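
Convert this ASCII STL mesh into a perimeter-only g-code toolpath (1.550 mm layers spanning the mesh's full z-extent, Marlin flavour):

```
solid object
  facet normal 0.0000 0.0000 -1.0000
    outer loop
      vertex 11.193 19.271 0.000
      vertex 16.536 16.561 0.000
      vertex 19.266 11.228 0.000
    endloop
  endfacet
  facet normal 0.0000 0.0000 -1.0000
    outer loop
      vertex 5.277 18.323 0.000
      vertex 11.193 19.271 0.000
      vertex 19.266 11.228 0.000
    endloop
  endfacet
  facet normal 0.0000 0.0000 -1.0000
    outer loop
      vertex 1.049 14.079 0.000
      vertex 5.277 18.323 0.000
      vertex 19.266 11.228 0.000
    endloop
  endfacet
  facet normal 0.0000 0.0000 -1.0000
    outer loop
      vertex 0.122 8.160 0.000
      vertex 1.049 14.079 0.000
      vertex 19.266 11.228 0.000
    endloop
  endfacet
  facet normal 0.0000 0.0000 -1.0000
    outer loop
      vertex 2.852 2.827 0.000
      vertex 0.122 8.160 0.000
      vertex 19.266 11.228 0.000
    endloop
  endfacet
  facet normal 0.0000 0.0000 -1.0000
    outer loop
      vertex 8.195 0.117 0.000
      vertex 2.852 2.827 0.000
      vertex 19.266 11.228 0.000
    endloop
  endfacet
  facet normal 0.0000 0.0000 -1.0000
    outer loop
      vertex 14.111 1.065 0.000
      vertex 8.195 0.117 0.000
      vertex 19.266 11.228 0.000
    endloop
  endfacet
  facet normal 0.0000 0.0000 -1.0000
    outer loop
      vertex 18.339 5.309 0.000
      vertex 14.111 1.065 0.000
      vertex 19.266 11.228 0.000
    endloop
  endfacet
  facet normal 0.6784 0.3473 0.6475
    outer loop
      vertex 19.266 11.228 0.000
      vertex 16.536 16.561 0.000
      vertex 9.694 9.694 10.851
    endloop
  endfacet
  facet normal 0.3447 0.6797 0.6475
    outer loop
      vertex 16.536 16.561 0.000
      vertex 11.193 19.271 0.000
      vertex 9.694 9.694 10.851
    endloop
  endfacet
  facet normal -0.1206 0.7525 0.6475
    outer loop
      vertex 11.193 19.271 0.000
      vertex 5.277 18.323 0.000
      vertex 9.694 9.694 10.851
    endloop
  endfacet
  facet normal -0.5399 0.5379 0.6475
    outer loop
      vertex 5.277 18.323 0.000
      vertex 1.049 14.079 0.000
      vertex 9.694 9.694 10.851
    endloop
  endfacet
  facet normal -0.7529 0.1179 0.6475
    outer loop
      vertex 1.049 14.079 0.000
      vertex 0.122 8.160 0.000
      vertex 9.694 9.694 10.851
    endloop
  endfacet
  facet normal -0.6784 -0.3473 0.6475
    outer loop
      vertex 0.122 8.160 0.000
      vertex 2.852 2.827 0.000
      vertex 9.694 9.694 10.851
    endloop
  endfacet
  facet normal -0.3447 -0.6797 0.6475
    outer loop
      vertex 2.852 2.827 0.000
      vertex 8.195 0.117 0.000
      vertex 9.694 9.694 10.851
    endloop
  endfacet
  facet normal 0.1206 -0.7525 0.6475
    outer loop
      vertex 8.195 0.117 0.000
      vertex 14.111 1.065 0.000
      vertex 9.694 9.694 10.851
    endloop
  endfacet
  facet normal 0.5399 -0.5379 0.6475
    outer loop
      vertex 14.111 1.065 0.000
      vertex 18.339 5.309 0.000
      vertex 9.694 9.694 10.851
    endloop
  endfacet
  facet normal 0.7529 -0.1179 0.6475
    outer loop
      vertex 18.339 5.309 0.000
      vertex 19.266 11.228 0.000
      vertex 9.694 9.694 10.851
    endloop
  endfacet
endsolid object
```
; perimeter-only toolpath
G21 ; units = mm
G90 ; absolute positioning
G28 ; home
; layer 1
G0 Z1.550
G0 X17.899 Y11.009
G1 X15.559 Y15.580
G1 X10.979 Y17.903
G1 X5.908 Y17.090
G1 X2.284 Y13.453
G1 X1.489 Y8.379
G1 X3.829 Y3.808
G1 X8.409 Y1.485
G1 X13.480 Y2.298
G1 X17.104 Y5.935
G1 X17.899 Y11.009
; layer 2
G0 Z3.100
G0 X16.531 Y10.790
G1 X14.581 Y14.599
G1 X10.765 Y16.535
G1 X6.539 Y15.858
G1 X3.519 Y12.826
G1 X2.857 Y8.598
G1 X4.807 Y4.789
G1 X8.623 Y2.853
G1 X12.849 Y3.530
G1 X15.869 Y6.562
G1 X16.531 Y10.790
; layer 3
G0 Z4.650
G0 X15.164 Y10.571
G1 X13.604 Y13.618
G1 X10.551 Y15.167
G1 X7.170 Y14.625
G1 X4.754 Y12.200
G1 X4.224 Y8.817
G1 X5.784 Y5.770
G1 X8.837 Y4.221
G1 X12.218 Y4.763
G1 X14.634 Y7.188
G1 X15.164 Y10.571
; layer 4
G0 Z6.201
G0 X13.796 Y10.351
G1 X12.626 Y12.637
G1 X10.336 Y13.798
G1 X7.801 Y13.392
G1 X5.989 Y11.573
G1 X5.592 Y9.037
G1 X6.762 Y6.751
G1 X9.052 Y5.590
G1 X11.587 Y5.996
G1 X13.399 Y7.815
G1 X13.796 Y10.351
; layer 5
G0 Z7.751
G0 X12.429 Y10.132
G1 X11.649 Y11.656
G1 X10.122 Y12.430
G1 X8.432 Y12.159
G1 X7.224 Y10.947
G1 X6.959 Y9.256
G1 X7.739 Y7.732
G1 X9.266 Y6.958
G1 X10.956 Y7.229
G1 X12.164 Y8.441
G1 X12.429 Y10.132
; layer 6
G0 Z9.301
G0 X11.061 Y9.913
G1 X10.671 Y10.675
G1 X9.908 Y11.062
G1 X9.063 Y10.927
G1 X8.459 Y10.320
G1 X8.327 Y9.475
G1 X8.717 Y8.713
G1 X9.480 Y8.326
G1 X10.325 Y8.461
G1 X10.929 Y9.068
G1 X11.061 Y9.913
M2 ; end

The solid is a regular 10-sided pyramid, base circumscribed radius ≈ 9.69 mm, apex at z ≈ 10.9 mm. Slicing at Δz = 1.550 mm — 7 equal slices spanning the solid's height, so layer i sits at z = i·h/7 — gives 6 non-empty perimeters. Each is a 10-segment closed polygon; G0 lifts to the layer z and rapids to the start vertex, then G1 traces the edges. The cross-section shrinks linearly with z (the slice at the apex is degenerate and omitted).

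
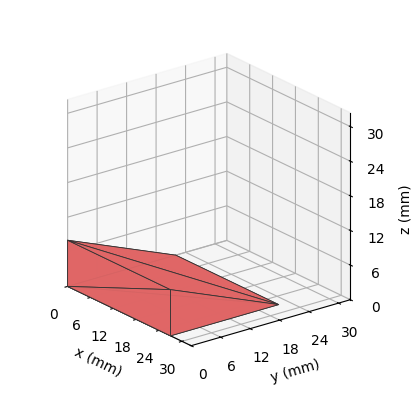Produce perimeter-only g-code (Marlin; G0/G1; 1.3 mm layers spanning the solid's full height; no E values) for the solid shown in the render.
Reading the render: the shape is a wedge (ramp): 27 × 22 mm base, rising to 8 mm along the y=0 edge and sloping linearly to z=0 at y=22 (dimensions read to the nearest mm from the axis ticks). For the g-code, the solid's height is divided into equal slices at the stated Δz and each level perimeter traced with G1 moves after a G0 lift.

; perimeter-only toolpath
G21 ; units = mm
G90 ; absolute positioning
G28 ; home
; layer 1
G0 Z1.3
G0 X0.0 Y0.0
G1 X27.0 Y0.0
G1 X27.0 Y18.3
G1 X0.0 Y18.3
G1 X0.0 Y0.0
; layer 2
G0 Z2.7
G0 X0.0 Y0.0
G1 X27.0 Y0.0
G1 X27.0 Y14.7
G1 X0.0 Y14.7
G1 X0.0 Y0.0
; layer 3
G0 Z4.0
G0 X0.0 Y0.0
G1 X27.0 Y0.0
G1 X27.0 Y11.0
G1 X0.0 Y11.0
G1 X0.0 Y0.0
; layer 4
G0 Z5.3
G0 X0.0 Y0.0
G1 X27.0 Y0.0
G1 X27.0 Y7.3
G1 X0.0 Y7.3
G1 X0.0 Y0.0
; layer 5
G0 Z6.7
G0 X0.0 Y0.0
G1 X27.0 Y0.0
G1 X27.0 Y3.7
G1 X0.0 Y3.7
G1 X0.0 Y0.0
M2 ; end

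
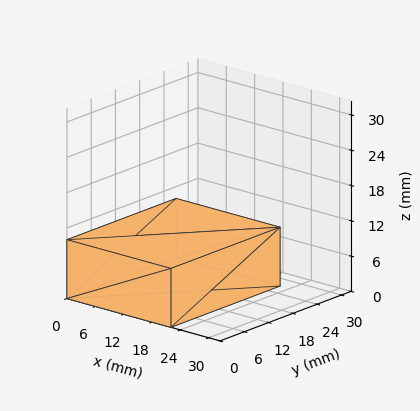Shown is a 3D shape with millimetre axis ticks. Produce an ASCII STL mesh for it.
Reading the render: the shape is a rectangular box, roughly 22 × 27 mm footprint and 10 mm tall (dimensions read to the nearest mm from the axis ticks). For the STL, each face is triangulated and given an outward normal.

solid part
  facet normal 0.0000 0.0000 -1.0000
    outer loop
      vertex 22.0 27.0 0.0
      vertex 22.0 0.0 0.0
      vertex 0.0 0.0 0.0
    endloop
  endfacet
  facet normal 0.0000 0.0000 -1.0000
    outer loop
      vertex 0.0 27.0 0.0
      vertex 22.0 27.0 0.0
      vertex 0.0 0.0 0.0
    endloop
  endfacet
  facet normal 0.0000 0.0000 1.0000
    outer loop
      vertex 0.0 0.0 10.0
      vertex 22.0 0.0 10.0
      vertex 22.0 27.0 10.0
    endloop
  endfacet
  facet normal 0.0000 0.0000 1.0000
    outer loop
      vertex 0.0 0.0 10.0
      vertex 22.0 27.0 10.0
      vertex 0.0 27.0 10.0
    endloop
  endfacet
  facet normal 0.0000 -1.0000 0.0000
    outer loop
      vertex 0.0 0.0 0.0
      vertex 22.0 0.0 0.0
      vertex 22.0 0.0 10.0
    endloop
  endfacet
  facet normal 0.0000 -1.0000 0.0000
    outer loop
      vertex 0.0 0.0 0.0
      vertex 22.0 0.0 10.0
      vertex 0.0 0.0 10.0
    endloop
  endfacet
  facet normal 0.0000 1.0000 0.0000
    outer loop
      vertex 22.0 27.0 10.0
      vertex 22.0 27.0 0.0
      vertex 0.0 27.0 0.0
    endloop
  endfacet
  facet normal 0.0000 1.0000 0.0000
    outer loop
      vertex 0.0 27.0 10.0
      vertex 22.0 27.0 10.0
      vertex 0.0 27.0 0.0
    endloop
  endfacet
  facet normal -1.0000 0.0000 0.0000
    outer loop
      vertex 0.0 27.0 10.0
      vertex 0.0 27.0 0.0
      vertex 0.0 0.0 0.0
    endloop
  endfacet
  facet normal -1.0000 0.0000 0.0000
    outer loop
      vertex 0.0 0.0 10.0
      vertex 0.0 27.0 10.0
      vertex 0.0 0.0 0.0
    endloop
  endfacet
  facet normal 1.0000 0.0000 0.0000
    outer loop
      vertex 22.0 0.0 0.0
      vertex 22.0 27.0 0.0
      vertex 22.0 27.0 10.0
    endloop
  endfacet
  facet normal 1.0000 0.0000 0.0000
    outer loop
      vertex 22.0 0.0 0.0
      vertex 22.0 27.0 10.0
      vertex 22.0 0.0 10.0
    endloop
  endfacet
endsolid part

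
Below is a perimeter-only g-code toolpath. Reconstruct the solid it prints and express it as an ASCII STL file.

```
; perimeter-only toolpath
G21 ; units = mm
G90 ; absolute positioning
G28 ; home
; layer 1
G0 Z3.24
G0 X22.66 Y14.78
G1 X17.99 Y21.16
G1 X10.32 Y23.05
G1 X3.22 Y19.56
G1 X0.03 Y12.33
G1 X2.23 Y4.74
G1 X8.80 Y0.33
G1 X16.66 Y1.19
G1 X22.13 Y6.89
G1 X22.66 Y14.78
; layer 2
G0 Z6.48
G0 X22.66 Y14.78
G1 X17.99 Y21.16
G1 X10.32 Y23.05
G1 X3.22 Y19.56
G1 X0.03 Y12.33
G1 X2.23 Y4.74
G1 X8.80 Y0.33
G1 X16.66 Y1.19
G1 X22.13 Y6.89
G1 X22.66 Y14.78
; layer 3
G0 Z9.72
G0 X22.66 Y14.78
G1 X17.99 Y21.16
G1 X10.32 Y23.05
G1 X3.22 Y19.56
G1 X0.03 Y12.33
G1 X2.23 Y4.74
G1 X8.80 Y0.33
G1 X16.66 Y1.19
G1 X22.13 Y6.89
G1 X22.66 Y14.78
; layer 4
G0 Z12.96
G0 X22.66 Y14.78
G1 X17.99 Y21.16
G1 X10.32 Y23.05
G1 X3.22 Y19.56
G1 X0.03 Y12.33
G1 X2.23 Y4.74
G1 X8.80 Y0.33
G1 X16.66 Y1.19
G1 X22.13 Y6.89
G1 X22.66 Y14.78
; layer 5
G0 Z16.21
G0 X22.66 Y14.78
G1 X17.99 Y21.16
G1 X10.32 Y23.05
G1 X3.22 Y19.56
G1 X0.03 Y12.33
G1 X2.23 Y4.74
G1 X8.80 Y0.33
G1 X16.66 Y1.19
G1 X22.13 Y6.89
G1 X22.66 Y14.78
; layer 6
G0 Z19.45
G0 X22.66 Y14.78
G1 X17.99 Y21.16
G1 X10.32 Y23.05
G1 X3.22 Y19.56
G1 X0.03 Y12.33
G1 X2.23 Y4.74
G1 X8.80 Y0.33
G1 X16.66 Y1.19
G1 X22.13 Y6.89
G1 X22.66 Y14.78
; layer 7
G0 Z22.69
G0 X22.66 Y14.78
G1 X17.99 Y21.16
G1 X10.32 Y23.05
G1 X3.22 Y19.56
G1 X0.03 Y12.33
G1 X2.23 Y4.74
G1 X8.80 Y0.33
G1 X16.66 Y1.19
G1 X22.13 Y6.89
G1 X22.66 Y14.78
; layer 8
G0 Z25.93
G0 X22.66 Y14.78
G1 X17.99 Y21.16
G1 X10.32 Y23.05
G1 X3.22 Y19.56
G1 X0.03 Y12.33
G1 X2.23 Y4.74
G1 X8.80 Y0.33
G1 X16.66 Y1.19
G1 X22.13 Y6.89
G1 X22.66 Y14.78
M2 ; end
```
solid part
  facet normal 0.0000 0.0000 -1.0000
    outer loop
      vertex 10.32 23.05 0.00
      vertex 17.99 21.16 0.00
      vertex 22.66 14.78 0.00
    endloop
  endfacet
  facet normal 0.0000 0.0000 -1.0000
    outer loop
      vertex 3.22 19.56 0.00
      vertex 10.32 23.05 0.00
      vertex 22.66 14.78 0.00
    endloop
  endfacet
  facet normal 0.0000 0.0000 -1.0000
    outer loop
      vertex 0.03 12.33 0.00
      vertex 3.22 19.56 0.00
      vertex 22.66 14.78 0.00
    endloop
  endfacet
  facet normal 0.0000 0.0000 -1.0000
    outer loop
      vertex 2.23 4.74 0.00
      vertex 0.03 12.33 0.00
      vertex 22.66 14.78 0.00
    endloop
  endfacet
  facet normal 0.0000 0.0000 -1.0000
    outer loop
      vertex 8.80 0.33 0.00
      vertex 2.23 4.74 0.00
      vertex 22.66 14.78 0.00
    endloop
  endfacet
  facet normal 0.0000 0.0000 -1.0000
    outer loop
      vertex 16.66 1.19 0.00
      vertex 8.80 0.33 0.00
      vertex 22.66 14.78 0.00
    endloop
  endfacet
  facet normal 0.0000 0.0000 -1.0000
    outer loop
      vertex 22.13 6.89 0.00
      vertex 16.66 1.19 0.00
      vertex 22.66 14.78 0.00
    endloop
  endfacet
  facet normal 0.0000 0.0000 1.0000
    outer loop
      vertex 22.66 14.78 25.93
      vertex 17.99 21.16 25.93
      vertex 10.32 23.05 25.93
    endloop
  endfacet
  facet normal 0.0000 0.0000 1.0000
    outer loop
      vertex 22.66 14.78 25.93
      vertex 10.32 23.05 25.93
      vertex 3.22 19.56 25.93
    endloop
  endfacet
  facet normal 0.0000 0.0000 1.0000
    outer loop
      vertex 22.66 14.78 25.93
      vertex 3.22 19.56 25.93
      vertex 0.03 12.33 25.93
    endloop
  endfacet
  facet normal 0.0000 0.0000 1.0000
    outer loop
      vertex 22.66 14.78 25.93
      vertex 0.03 12.33 25.93
      vertex 2.23 4.74 25.93
    endloop
  endfacet
  facet normal 0.0000 0.0000 1.0000
    outer loop
      vertex 22.66 14.78 25.93
      vertex 2.23 4.74 25.93
      vertex 8.80 0.33 25.93
    endloop
  endfacet
  facet normal 0.0000 0.0000 1.0000
    outer loop
      vertex 22.66 14.78 25.93
      vertex 8.80 0.33 25.93
      vertex 16.66 1.19 25.93
    endloop
  endfacet
  facet normal 0.0000 0.0000 1.0000
    outer loop
      vertex 22.66 14.78 25.93
      vertex 16.66 1.19 25.93
      vertex 22.13 6.89 25.93
    endloop
  endfacet
  facet normal 0.8069 0.5907 0.0000
    outer loop
      vertex 22.66 14.78 0.00
      vertex 17.99 21.16 0.00
      vertex 17.99 21.16 25.93
    endloop
  endfacet
  facet normal 0.8069 0.5907 0.0000
    outer loop
      vertex 22.66 14.78 0.00
      vertex 17.99 21.16 25.93
      vertex 22.66 14.78 25.93
    endloop
  endfacet
  facet normal 0.2393 0.9710 0.0000
    outer loop
      vertex 17.99 21.16 0.00
      vertex 10.32 23.05 0.00
      vertex 10.32 23.05 25.93
    endloop
  endfacet
  facet normal 0.2393 0.9710 0.0000
    outer loop
      vertex 17.99 21.16 0.00
      vertex 10.32 23.05 25.93
      vertex 17.99 21.16 25.93
    endloop
  endfacet
  facet normal -0.4411 0.8974 0.0000
    outer loop
      vertex 10.32 23.05 0.00
      vertex 3.22 19.56 0.00
      vertex 3.22 19.56 25.93
    endloop
  endfacet
  facet normal -0.4411 0.8974 0.0000
    outer loop
      vertex 10.32 23.05 0.00
      vertex 3.22 19.56 25.93
      vertex 10.32 23.05 25.93
    endloop
  endfacet
  facet normal -0.9149 0.4037 0.0000
    outer loop
      vertex 3.22 19.56 0.00
      vertex 0.03 12.33 0.00
      vertex 0.03 12.33 25.93
    endloop
  endfacet
  facet normal -0.9149 0.4037 0.0000
    outer loop
      vertex 3.22 19.56 0.00
      vertex 0.03 12.33 25.93
      vertex 3.22 19.56 25.93
    endloop
  endfacet
  facet normal -0.9605 -0.2784 0.0000
    outer loop
      vertex 0.03 12.33 0.00
      vertex 2.23 4.74 0.00
      vertex 2.23 4.74 25.93
    endloop
  endfacet
  facet normal -0.9605 -0.2784 0.0000
    outer loop
      vertex 0.03 12.33 0.00
      vertex 2.23 4.74 25.93
      vertex 0.03 12.33 25.93
    endloop
  endfacet
  facet normal -0.5573 -0.8303 0.0000
    outer loop
      vertex 2.23 4.74 0.00
      vertex 8.80 0.33 0.00
      vertex 8.80 0.33 25.93
    endloop
  endfacet
  facet normal -0.5573 -0.8303 0.0000
    outer loop
      vertex 2.23 4.74 0.00
      vertex 8.80 0.33 25.93
      vertex 2.23 4.74 25.93
    endloop
  endfacet
  facet normal 0.1088 -0.9941 0.0000
    outer loop
      vertex 8.80 0.33 0.00
      vertex 16.66 1.19 0.00
      vertex 16.66 1.19 25.93
    endloop
  endfacet
  facet normal 0.1088 -0.9941 0.0000
    outer loop
      vertex 8.80 0.33 0.00
      vertex 16.66 1.19 25.93
      vertex 8.80 0.33 25.93
    endloop
  endfacet
  facet normal 0.7215 -0.6924 0.0000
    outer loop
      vertex 16.66 1.19 0.00
      vertex 22.13 6.89 0.00
      vertex 22.13 6.89 25.93
    endloop
  endfacet
  facet normal 0.7215 -0.6924 0.0000
    outer loop
      vertex 16.66 1.19 0.00
      vertex 22.13 6.89 25.93
      vertex 16.66 1.19 25.93
    endloop
  endfacet
  facet normal 0.9978 -0.0670 0.0000
    outer loop
      vertex 22.13 6.89 0.00
      vertex 22.66 14.78 0.00
      vertex 22.66 14.78 25.93
    endloop
  endfacet
  facet normal 0.9978 -0.0670 0.0000
    outer loop
      vertex 22.13 6.89 0.00
      vertex 22.66 14.78 25.93
      vertex 22.13 6.89 25.93
    endloop
  endfacet
endsolid part

The G0 Z moves step by Δz≈3.24 mm. Every layer's G1 loop is the same polygon, so the solid is a straight extrusion of it from z=0 to z≈25.9. Closing with flat bottom and top caps and triangulating gives 32 facets — a regular 9-sided prism (a cylinder approximated with 9 flat sides), circumscribed radius ≈ 11.6 mm, height ≈ 25.9 mm.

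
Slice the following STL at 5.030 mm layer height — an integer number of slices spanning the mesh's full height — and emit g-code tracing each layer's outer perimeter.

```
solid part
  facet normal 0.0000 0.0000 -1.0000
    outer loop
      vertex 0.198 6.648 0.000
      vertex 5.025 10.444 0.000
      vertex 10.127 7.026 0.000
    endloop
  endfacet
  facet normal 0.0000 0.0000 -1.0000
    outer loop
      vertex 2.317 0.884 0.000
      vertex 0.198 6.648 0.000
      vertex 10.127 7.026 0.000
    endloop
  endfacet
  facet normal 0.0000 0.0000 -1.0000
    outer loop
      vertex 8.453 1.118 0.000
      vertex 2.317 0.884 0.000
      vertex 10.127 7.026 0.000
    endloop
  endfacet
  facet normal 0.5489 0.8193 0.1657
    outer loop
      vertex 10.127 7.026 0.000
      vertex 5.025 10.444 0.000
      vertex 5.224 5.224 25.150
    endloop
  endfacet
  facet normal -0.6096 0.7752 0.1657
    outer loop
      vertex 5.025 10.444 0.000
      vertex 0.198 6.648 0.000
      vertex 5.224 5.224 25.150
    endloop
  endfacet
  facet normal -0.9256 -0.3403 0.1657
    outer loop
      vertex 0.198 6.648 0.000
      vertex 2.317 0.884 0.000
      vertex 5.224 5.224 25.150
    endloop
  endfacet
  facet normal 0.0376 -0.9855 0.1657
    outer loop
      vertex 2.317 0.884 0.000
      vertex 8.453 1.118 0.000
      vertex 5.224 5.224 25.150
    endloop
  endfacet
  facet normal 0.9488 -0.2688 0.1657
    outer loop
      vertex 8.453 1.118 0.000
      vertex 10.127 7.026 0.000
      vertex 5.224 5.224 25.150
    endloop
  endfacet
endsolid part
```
; perimeter-only toolpath
G21 ; units = mm
G90 ; absolute positioning
G28 ; home
; layer 1
G0 Z5.030
G0 X9.146 Y6.666
G1 X5.065 Y9.400
G1 X1.203 Y6.363
G1 X2.898 Y1.752
G1 X7.807 Y1.939
G1 X9.146 Y6.666
; layer 2
G0 Z10.060
G0 X8.166 Y6.305
G1 X5.105 Y8.356
G1 X2.208 Y6.078
G1 X3.480 Y2.620
G1 X7.161 Y2.760
G1 X8.166 Y6.305
; layer 3
G0 Z15.090
G0 X7.185 Y5.945
G1 X5.144 Y7.312
G1 X3.214 Y5.794
G1 X4.061 Y3.488
G1 X6.516 Y3.582
G1 X7.185 Y5.945
; layer 4
G0 Z20.120
G0 X6.205 Y5.584
G1 X5.184 Y6.268
G1 X4.219 Y5.509
G1 X4.643 Y4.356
G1 X5.870 Y4.403
G1 X6.205 Y5.584
M2 ; end

The solid is a regular 5-sided pyramid, base circumscribed radius ≈ 5.22 mm, apex at z ≈ 25.1 mm. Slicing at Δz = 5.030 mm — 5 equal slices spanning the solid's height, so layer i sits at z = i·h/5 — gives 4 non-empty perimeters. Each is a 5-segment closed polygon; G0 lifts to the layer z and rapids to the start vertex, then G1 traces the edges. The cross-section shrinks linearly with z (the slice at the apex is degenerate and omitted).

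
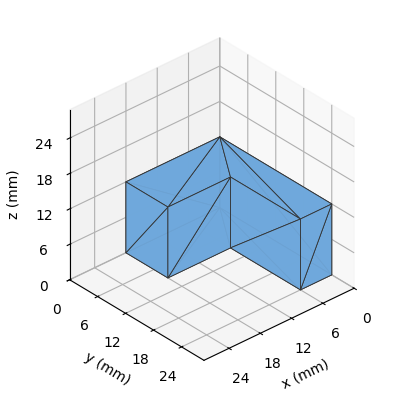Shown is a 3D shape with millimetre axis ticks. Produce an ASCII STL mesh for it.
Reading the render: the shape is an L-shaped prism: outer 18 × 24 mm, arm thicknesses ≈ 9 mm (horizontal) and 6 mm (vertical), extruded 12 mm in z (dimensions read to the nearest mm from the axis ticks). For the STL, each face is triangulated and given an outward normal.

solid part
  facet normal 0.0000 0.0000 -1.0000
    outer loop
      vertex 18.000 9.000 0.000
      vertex 18.000 0.000 0.000
      vertex 0.000 0.000 0.000
    endloop
  endfacet
  facet normal 0.0000 0.0000 -1.0000
    outer loop
      vertex 6.000 9.000 0.000
      vertex 18.000 9.000 0.000
      vertex 0.000 0.000 0.000
    endloop
  endfacet
  facet normal 0.0000 0.0000 -1.0000
    outer loop
      vertex 6.000 24.000 0.000
      vertex 6.000 9.000 0.000
      vertex 0.000 0.000 0.000
    endloop
  endfacet
  facet normal 0.0000 0.0000 -1.0000
    outer loop
      vertex 0.000 24.000 0.000
      vertex 6.000 24.000 0.000
      vertex 0.000 0.000 0.000
    endloop
  endfacet
  facet normal 0.0000 0.0000 1.0000
    outer loop
      vertex 0.000 0.000 12.000
      vertex 18.000 0.000 12.000
      vertex 18.000 9.000 12.000
    endloop
  endfacet
  facet normal 0.0000 0.0000 1.0000
    outer loop
      vertex 0.000 0.000 12.000
      vertex 18.000 9.000 12.000
      vertex 6.000 9.000 12.000
    endloop
  endfacet
  facet normal 0.0000 0.0000 1.0000
    outer loop
      vertex 0.000 0.000 12.000
      vertex 6.000 9.000 12.000
      vertex 6.000 24.000 12.000
    endloop
  endfacet
  facet normal 0.0000 0.0000 1.0000
    outer loop
      vertex 0.000 0.000 12.000
      vertex 6.000 24.000 12.000
      vertex 0.000 24.000 12.000
    endloop
  endfacet
  facet normal 0.0000 -1.0000 0.0000
    outer loop
      vertex 0.000 0.000 0.000
      vertex 18.000 0.000 0.000
      vertex 18.000 0.000 12.000
    endloop
  endfacet
  facet normal 0.0000 -1.0000 0.0000
    outer loop
      vertex 0.000 0.000 0.000
      vertex 18.000 0.000 12.000
      vertex 0.000 0.000 12.000
    endloop
  endfacet
  facet normal 1.0000 0.0000 0.0000
    outer loop
      vertex 18.000 0.000 0.000
      vertex 18.000 9.000 0.000
      vertex 18.000 9.000 12.000
    endloop
  endfacet
  facet normal 1.0000 0.0000 0.0000
    outer loop
      vertex 18.000 0.000 0.000
      vertex 18.000 9.000 12.000
      vertex 18.000 0.000 12.000
    endloop
  endfacet
  facet normal 0.0000 1.0000 0.0000
    outer loop
      vertex 18.000 9.000 0.000
      vertex 6.000 9.000 0.000
      vertex 6.000 9.000 12.000
    endloop
  endfacet
  facet normal 0.0000 1.0000 0.0000
    outer loop
      vertex 18.000 9.000 0.000
      vertex 6.000 9.000 12.000
      vertex 18.000 9.000 12.000
    endloop
  endfacet
  facet normal 1.0000 0.0000 0.0000
    outer loop
      vertex 6.000 9.000 0.000
      vertex 6.000 24.000 0.000
      vertex 6.000 24.000 12.000
    endloop
  endfacet
  facet normal 1.0000 0.0000 0.0000
    outer loop
      vertex 6.000 9.000 0.000
      vertex 6.000 24.000 12.000
      vertex 6.000 9.000 12.000
    endloop
  endfacet
  facet normal 0.0000 1.0000 0.0000
    outer loop
      vertex 6.000 24.000 0.000
      vertex 0.000 24.000 0.000
      vertex 0.000 24.000 12.000
    endloop
  endfacet
  facet normal 0.0000 1.0000 0.0000
    outer loop
      vertex 6.000 24.000 0.000
      vertex 0.000 24.000 12.000
      vertex 6.000 24.000 12.000
    endloop
  endfacet
  facet normal -1.0000 0.0000 0.0000
    outer loop
      vertex 0.000 24.000 0.000
      vertex 0.000 0.000 0.000
      vertex 0.000 0.000 12.000
    endloop
  endfacet
  facet normal -1.0000 0.0000 0.0000
    outer loop
      vertex 0.000 24.000 0.000
      vertex 0.000 0.000 12.000
      vertex 0.000 24.000 12.000
    endloop
  endfacet
endsolid part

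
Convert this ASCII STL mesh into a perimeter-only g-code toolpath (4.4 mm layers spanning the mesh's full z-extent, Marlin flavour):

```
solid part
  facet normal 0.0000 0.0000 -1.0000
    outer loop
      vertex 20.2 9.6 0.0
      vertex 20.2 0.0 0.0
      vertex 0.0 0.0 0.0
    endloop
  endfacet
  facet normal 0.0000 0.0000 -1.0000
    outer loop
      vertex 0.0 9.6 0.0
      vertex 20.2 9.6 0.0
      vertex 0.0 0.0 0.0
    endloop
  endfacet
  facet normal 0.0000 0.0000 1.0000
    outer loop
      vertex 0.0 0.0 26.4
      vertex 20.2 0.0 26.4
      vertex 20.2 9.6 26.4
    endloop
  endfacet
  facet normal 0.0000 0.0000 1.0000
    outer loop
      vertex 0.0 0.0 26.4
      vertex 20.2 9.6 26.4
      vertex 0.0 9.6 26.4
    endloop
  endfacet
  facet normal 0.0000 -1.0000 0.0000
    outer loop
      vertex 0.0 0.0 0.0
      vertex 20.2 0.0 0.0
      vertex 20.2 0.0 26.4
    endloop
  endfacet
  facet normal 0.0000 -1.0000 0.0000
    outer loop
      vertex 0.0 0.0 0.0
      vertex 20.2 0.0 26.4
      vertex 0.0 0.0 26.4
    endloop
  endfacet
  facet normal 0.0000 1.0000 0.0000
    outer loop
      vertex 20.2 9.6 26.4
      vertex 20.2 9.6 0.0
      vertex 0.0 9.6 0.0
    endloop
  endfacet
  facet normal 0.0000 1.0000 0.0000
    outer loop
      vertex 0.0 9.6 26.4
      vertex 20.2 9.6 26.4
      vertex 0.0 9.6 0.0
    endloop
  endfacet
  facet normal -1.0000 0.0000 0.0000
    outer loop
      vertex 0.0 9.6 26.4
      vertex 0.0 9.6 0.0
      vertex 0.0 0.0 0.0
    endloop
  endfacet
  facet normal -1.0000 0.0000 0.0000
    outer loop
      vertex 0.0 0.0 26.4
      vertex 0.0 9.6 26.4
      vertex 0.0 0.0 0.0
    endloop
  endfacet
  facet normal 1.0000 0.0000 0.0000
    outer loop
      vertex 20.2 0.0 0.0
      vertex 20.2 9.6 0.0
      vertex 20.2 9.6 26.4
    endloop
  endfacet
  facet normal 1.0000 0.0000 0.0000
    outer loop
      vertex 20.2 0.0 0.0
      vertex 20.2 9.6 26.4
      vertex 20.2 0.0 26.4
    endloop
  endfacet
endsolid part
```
; perimeter-only toolpath
G21 ; units = mm
G90 ; absolute positioning
G28 ; home
; layer 1
G0 Z4.4
G0 X0.0 Y0.0
G1 X20.2 Y0.0
G1 X20.2 Y9.6
G1 X0.0 Y9.6
G1 X0.0 Y0.0
; layer 2
G0 Z8.8
G0 X0.0 Y0.0
G1 X20.2 Y0.0
G1 X20.2 Y9.6
G1 X0.0 Y9.6
G1 X0.0 Y0.0
; layer 3
G0 Z13.2
G0 X0.0 Y0.0
G1 X20.2 Y0.0
G1 X20.2 Y9.6
G1 X0.0 Y9.6
G1 X0.0 Y0.0
; layer 4
G0 Z17.6
G0 X0.0 Y0.0
G1 X20.2 Y0.0
G1 X20.2 Y9.6
G1 X0.0 Y9.6
G1 X0.0 Y0.0
; layer 5
G0 Z22.0
G0 X0.0 Y0.0
G1 X20.2 Y0.0
G1 X20.2 Y9.6
G1 X0.0 Y9.6
G1 X0.0 Y0.0
; layer 6
G0 Z26.4
G0 X0.0 Y0.0
G1 X20.2 Y0.0
G1 X20.2 Y9.6
G1 X0.0 Y9.6
G1 X0.0 Y0.0
M2 ; end

The solid is a rectangular box, roughly 20.2 × 9.6 mm footprint and 26.4 mm tall. Slicing at Δz = 4.4 mm — 6 equal slices spanning the solid's height, so layer i sits at z = i·h/6 — gives 6 non-empty perimeters. Each is a 4-segment closed polygon; G0 lifts to the layer z and rapids to the start vertex, then G1 traces the edges.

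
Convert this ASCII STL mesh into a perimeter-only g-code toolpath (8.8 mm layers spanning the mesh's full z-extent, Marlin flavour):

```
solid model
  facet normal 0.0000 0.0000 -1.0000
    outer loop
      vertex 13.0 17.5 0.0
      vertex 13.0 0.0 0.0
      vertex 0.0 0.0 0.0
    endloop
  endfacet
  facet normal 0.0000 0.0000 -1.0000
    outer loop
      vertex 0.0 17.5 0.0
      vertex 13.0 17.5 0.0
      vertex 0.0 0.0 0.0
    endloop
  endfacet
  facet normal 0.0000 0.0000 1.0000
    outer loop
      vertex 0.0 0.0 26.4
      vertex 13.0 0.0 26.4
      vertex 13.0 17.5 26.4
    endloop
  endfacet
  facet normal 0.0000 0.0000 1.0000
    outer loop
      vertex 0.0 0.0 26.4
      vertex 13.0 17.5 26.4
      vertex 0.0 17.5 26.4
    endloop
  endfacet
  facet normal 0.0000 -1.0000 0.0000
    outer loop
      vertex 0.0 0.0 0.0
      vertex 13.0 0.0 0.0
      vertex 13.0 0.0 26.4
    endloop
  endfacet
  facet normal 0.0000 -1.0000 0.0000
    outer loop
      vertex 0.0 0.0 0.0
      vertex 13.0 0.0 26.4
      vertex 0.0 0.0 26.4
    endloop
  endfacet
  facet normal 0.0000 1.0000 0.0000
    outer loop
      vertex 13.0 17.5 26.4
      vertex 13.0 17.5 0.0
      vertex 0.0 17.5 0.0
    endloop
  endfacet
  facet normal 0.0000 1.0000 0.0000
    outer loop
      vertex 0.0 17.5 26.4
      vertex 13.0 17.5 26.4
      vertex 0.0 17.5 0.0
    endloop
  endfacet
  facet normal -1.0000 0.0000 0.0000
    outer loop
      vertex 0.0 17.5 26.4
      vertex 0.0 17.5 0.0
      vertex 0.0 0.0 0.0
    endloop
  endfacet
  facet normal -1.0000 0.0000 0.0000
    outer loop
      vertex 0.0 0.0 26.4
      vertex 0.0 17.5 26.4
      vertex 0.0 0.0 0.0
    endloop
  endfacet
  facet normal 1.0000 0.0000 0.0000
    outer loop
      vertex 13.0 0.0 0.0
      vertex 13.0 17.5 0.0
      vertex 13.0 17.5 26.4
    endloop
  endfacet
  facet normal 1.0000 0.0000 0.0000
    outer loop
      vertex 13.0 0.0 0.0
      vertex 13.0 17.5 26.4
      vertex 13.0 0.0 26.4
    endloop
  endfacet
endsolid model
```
; perimeter-only toolpath
G21 ; units = mm
G90 ; absolute positioning
G28 ; home
; layer 1
G0 Z8.8
G0 X0.0 Y0.0
G1 X13.0 Y0.0
G1 X13.0 Y17.5
G1 X0.0 Y17.5
G1 X0.0 Y0.0
; layer 2
G0 Z17.6
G0 X0.0 Y0.0
G1 X13.0 Y0.0
G1 X13.0 Y17.5
G1 X0.0 Y17.5
G1 X0.0 Y0.0
; layer 3
G0 Z26.4
G0 X0.0 Y0.0
G1 X13.0 Y0.0
G1 X13.0 Y17.5
G1 X0.0 Y17.5
G1 X0.0 Y0.0
M2 ; end

The solid is a rectangular box, roughly 13 × 17.5 mm footprint and 26.4 mm tall. Slicing at Δz = 8.8 mm — 3 equal slices spanning the solid's height, so layer i sits at z = i·h/3 — gives 3 non-empty perimeters. Each is a 4-segment closed polygon; G0 lifts to the layer z and rapids to the start vertex, then G1 traces the edges.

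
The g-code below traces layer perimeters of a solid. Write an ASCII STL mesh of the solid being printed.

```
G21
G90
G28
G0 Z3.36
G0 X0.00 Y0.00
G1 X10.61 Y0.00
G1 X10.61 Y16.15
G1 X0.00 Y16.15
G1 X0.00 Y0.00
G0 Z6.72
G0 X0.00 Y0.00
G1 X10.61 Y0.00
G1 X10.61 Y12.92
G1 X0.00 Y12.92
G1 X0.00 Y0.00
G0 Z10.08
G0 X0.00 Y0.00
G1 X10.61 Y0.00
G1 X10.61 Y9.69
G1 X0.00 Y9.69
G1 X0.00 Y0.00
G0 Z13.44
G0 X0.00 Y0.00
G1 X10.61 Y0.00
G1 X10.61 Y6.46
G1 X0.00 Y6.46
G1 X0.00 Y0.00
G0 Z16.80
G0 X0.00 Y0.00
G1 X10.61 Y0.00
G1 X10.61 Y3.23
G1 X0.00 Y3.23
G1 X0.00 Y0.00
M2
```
solid part
  facet normal 0.0000 0.0000 -1.0000
    outer loop
      vertex 10.61 19.38 0.00
      vertex 10.61 0.00 0.00
      vertex 0.00 0.00 0.00
    endloop
  endfacet
  facet normal 0.0000 0.0000 -1.0000
    outer loop
      vertex 0.00 19.38 0.00
      vertex 10.61 19.38 0.00
      vertex 0.00 0.00 0.00
    endloop
  endfacet
  facet normal 0.0000 -1.0000 0.0000
    outer loop
      vertex 0.00 0.00 0.00
      vertex 10.61 0.00 0.00
      vertex 10.61 0.00 20.16
    endloop
  endfacet
  facet normal 0.0000 -1.0000 0.0000
    outer loop
      vertex 0.00 0.00 0.00
      vertex 10.61 0.00 20.16
      vertex 0.00 0.00 20.16
    endloop
  endfacet
  facet normal 0.0000 0.7209 0.6930
    outer loop
      vertex 0.00 0.00 20.16
      vertex 10.61 0.00 20.16
      vertex 10.61 19.38 0.00
    endloop
  endfacet
  facet normal 0.0000 0.7209 0.6930
    outer loop
      vertex 0.00 0.00 20.16
      vertex 10.61 19.38 0.00
      vertex 0.00 19.38 0.00
    endloop
  endfacet
  facet normal -1.0000 0.0000 0.0000
    outer loop
      vertex 0.00 0.00 20.16
      vertex 0.00 19.38 0.00
      vertex 0.00 0.00 0.00
    endloop
  endfacet
  facet normal 1.0000 0.0000 0.0000
    outer loop
      vertex 10.61 0.00 0.00
      vertex 10.61 19.38 0.00
      vertex 10.61 0.00 20.16
    endloop
  endfacet
endsolid part

The G0 Z moves step by Δz≈3.36 mm. The G1 loops shrink linearly with z, so the solid tapers from its base footprint up to z≈20.2. Closing with a flat bottom cap and the tapered top and triangulating gives 8 facets — a wedge (ramp): 10.6 × 19.4 mm base, rising to 20.2 mm along the y=0 edge and sloping linearly to z=0 at y=19.4.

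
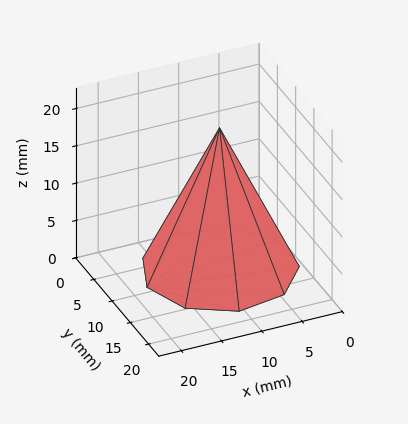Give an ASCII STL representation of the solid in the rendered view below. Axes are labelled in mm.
Reading the render: the shape is a regular 9-sided pyramid, base circumscribed radius ≈ 9 mm, apex at z ≈ 19 mm (dimensions read to the nearest mm from the axis ticks). For the STL, each face is triangulated and given an outward normal.

solid part
  facet normal 0.0000 0.0000 -1.0000
    outer loop
      vertex 10.6 17.9 0.0
      vertex 15.9 14.8 0.0
      vertex 18.0 9.0 0.0
    endloop
  endfacet
  facet normal 0.0000 0.0000 -1.0000
    outer loop
      vertex 4.5 16.8 0.0
      vertex 10.6 17.9 0.0
      vertex 18.0 9.0 0.0
    endloop
  endfacet
  facet normal 0.0000 0.0000 -1.0000
    outer loop
      vertex 0.5 12.1 0.0
      vertex 4.5 16.8 0.0
      vertex 18.0 9.0 0.0
    endloop
  endfacet
  facet normal 0.0000 0.0000 -1.0000
    outer loop
      vertex 0.5 5.9 0.0
      vertex 0.5 12.1 0.0
      vertex 18.0 9.0 0.0
    endloop
  endfacet
  facet normal 0.0000 0.0000 -1.0000
    outer loop
      vertex 4.5 1.2 0.0
      vertex 0.5 5.9 0.0
      vertex 18.0 9.0 0.0
    endloop
  endfacet
  facet normal 0.0000 0.0000 -1.0000
    outer loop
      vertex 10.6 0.1 0.0
      vertex 4.5 1.2 0.0
      vertex 18.0 9.0 0.0
    endloop
  endfacet
  facet normal 0.0000 0.0000 -1.0000
    outer loop
      vertex 15.9 3.2 0.0
      vertex 10.6 0.1 0.0
      vertex 18.0 9.0 0.0
    endloop
  endfacet
  facet normal 0.8589 0.3110 0.4069
    outer loop
      vertex 18.0 9.0 0.0
      vertex 15.9 14.8 0.0
      vertex 9.0 9.0 19.0
    endloop
  endfacet
  facet normal 0.4610 0.7881 0.4080
    outer loop
      vertex 15.9 14.8 0.0
      vertex 10.6 17.9 0.0
      vertex 9.0 9.0 19.0
    endloop
  endfacet
  facet normal -0.1621 0.8988 0.4074
    outer loop
      vertex 10.6 17.9 0.0
      vertex 4.5 16.8 0.0
      vertex 9.0 9.0 19.0
    endloop
  endfacet
  facet normal -0.6954 0.5918 0.4077
    outer loop
      vertex 4.5 16.8 0.0
      vertex 0.5 12.1 0.0
      vertex 9.0 9.0 19.0
    endloop
  endfacet
  facet normal -0.9128 0.0000 0.4084
    outer loop
      vertex 0.5 12.1 0.0
      vertex 0.5 5.9 0.0
      vertex 9.0 9.0 19.0
    endloop
  endfacet
  facet normal -0.6954 -0.5918 0.4077
    outer loop
      vertex 0.5 5.9 0.0
      vertex 4.5 1.2 0.0
      vertex 9.0 9.0 19.0
    endloop
  endfacet
  facet normal -0.1621 -0.8988 0.4074
    outer loop
      vertex 4.5 1.2 0.0
      vertex 10.6 0.1 0.0
      vertex 9.0 9.0 19.0
    endloop
  endfacet
  facet normal 0.4610 -0.7881 0.4080
    outer loop
      vertex 10.6 0.1 0.0
      vertex 15.9 3.2 0.0
      vertex 9.0 9.0 19.0
    endloop
  endfacet
  facet normal 0.8589 -0.3110 0.4069
    outer loop
      vertex 15.9 3.2 0.0
      vertex 18.0 9.0 0.0
      vertex 9.0 9.0 19.0
    endloop
  endfacet
endsolid part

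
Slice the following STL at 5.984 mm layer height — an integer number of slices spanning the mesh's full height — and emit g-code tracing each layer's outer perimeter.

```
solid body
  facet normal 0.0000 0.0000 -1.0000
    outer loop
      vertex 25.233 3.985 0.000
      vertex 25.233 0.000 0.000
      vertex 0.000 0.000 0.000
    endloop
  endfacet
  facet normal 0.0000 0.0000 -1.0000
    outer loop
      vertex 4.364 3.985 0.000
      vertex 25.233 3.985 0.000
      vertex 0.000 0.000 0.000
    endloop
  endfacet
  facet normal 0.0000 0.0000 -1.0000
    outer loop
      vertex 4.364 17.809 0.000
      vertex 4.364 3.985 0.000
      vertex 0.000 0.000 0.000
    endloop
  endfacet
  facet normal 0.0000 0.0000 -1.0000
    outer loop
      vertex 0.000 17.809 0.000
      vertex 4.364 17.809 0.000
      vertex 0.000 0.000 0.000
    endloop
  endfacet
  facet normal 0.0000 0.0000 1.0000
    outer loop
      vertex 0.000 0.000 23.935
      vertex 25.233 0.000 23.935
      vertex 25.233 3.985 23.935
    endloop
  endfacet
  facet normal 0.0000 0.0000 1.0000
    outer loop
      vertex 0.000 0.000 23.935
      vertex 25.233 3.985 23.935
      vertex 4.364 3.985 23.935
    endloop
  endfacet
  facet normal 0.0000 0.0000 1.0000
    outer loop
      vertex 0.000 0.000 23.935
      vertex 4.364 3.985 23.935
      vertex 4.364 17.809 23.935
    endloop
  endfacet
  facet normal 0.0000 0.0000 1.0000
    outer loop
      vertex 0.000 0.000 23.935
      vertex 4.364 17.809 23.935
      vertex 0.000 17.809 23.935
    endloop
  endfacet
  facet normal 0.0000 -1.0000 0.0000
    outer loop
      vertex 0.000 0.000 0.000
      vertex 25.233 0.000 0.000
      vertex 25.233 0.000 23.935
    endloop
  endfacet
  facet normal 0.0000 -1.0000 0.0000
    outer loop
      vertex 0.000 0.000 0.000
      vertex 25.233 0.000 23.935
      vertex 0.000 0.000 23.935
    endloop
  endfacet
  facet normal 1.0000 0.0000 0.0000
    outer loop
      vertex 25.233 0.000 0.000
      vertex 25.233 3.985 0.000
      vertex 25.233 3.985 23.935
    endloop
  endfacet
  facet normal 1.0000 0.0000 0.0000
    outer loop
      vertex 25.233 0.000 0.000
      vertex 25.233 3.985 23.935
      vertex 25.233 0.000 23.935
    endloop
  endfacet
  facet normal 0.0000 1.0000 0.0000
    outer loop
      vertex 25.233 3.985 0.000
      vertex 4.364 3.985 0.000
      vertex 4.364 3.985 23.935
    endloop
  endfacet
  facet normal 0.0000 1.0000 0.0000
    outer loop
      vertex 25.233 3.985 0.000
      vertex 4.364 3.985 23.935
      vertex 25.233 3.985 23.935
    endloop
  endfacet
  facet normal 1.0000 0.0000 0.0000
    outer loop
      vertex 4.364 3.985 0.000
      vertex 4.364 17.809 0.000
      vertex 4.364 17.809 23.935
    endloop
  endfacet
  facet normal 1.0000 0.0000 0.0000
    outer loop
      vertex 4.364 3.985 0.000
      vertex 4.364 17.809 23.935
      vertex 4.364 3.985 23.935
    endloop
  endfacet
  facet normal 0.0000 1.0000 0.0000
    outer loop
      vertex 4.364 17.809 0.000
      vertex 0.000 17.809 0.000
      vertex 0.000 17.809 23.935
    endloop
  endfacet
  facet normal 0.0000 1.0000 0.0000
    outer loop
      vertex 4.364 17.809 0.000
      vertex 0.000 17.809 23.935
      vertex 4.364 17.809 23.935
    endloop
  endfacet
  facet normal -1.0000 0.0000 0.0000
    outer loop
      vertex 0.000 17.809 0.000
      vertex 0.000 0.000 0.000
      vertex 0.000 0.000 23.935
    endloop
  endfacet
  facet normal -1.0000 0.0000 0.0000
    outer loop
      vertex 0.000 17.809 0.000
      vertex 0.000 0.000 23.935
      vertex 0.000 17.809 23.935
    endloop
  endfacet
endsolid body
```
; perimeter-only toolpath
G21 ; units = mm
G90 ; absolute positioning
G28 ; home
; layer 1
G0 Z5.984
G0 X0.000 Y0.000
G1 X25.233 Y0.000
G1 X25.233 Y3.985
G1 X4.364 Y3.985
G1 X4.364 Y17.809
G1 X0.000 Y17.809
G1 X0.000 Y0.000
; layer 2
G0 Z11.967
G0 X0.000 Y0.000
G1 X25.233 Y0.000
G1 X25.233 Y3.985
G1 X4.364 Y3.985
G1 X4.364 Y17.809
G1 X0.000 Y17.809
G1 X0.000 Y0.000
; layer 3
G0 Z17.951
G0 X0.000 Y0.000
G1 X25.233 Y0.000
G1 X25.233 Y3.985
G1 X4.364 Y3.985
G1 X4.364 Y17.809
G1 X0.000 Y17.809
G1 X0.000 Y0.000
; layer 4
G0 Z23.935
G0 X0.000 Y0.000
G1 X25.233 Y0.000
G1 X25.233 Y3.985
G1 X4.364 Y3.985
G1 X4.364 Y17.809
G1 X0.000 Y17.809
G1 X0.000 Y0.000
M2 ; end

The solid is an L-shaped prism: outer 25.2 × 17.8 mm, arm thicknesses ≈ 3.98 mm (horizontal) and 4.36 mm (vertical), extruded 23.9 mm in z. Slicing at Δz = 5.984 mm — 4 equal slices spanning the solid's height, so layer i sits at z = i·h/4 — gives 4 non-empty perimeters. Each is a 6-segment closed polygon; G0 lifts to the layer z and rapids to the start vertex, then G1 traces the edges.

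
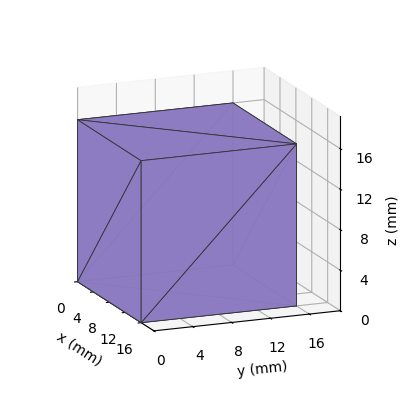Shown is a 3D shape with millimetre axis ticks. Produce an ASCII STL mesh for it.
Reading the render: the shape is a rectangular box, roughly 16 × 16 mm footprint and 16 mm tall (dimensions read to the nearest mm from the axis ticks). For the STL, each face is triangulated and given an outward normal.

solid part
  facet normal 0.0000 0.0000 -1.0000
    outer loop
      vertex 16.000 16.000 0.000
      vertex 16.000 0.000 0.000
      vertex 0.000 0.000 0.000
    endloop
  endfacet
  facet normal 0.0000 0.0000 -1.0000
    outer loop
      vertex 0.000 16.000 0.000
      vertex 16.000 16.000 0.000
      vertex 0.000 0.000 0.000
    endloop
  endfacet
  facet normal 0.0000 0.0000 1.0000
    outer loop
      vertex 0.000 0.000 16.000
      vertex 16.000 0.000 16.000
      vertex 16.000 16.000 16.000
    endloop
  endfacet
  facet normal 0.0000 0.0000 1.0000
    outer loop
      vertex 0.000 0.000 16.000
      vertex 16.000 16.000 16.000
      vertex 0.000 16.000 16.000
    endloop
  endfacet
  facet normal 0.0000 -1.0000 0.0000
    outer loop
      vertex 0.000 0.000 0.000
      vertex 16.000 0.000 0.000
      vertex 16.000 0.000 16.000
    endloop
  endfacet
  facet normal 0.0000 -1.0000 0.0000
    outer loop
      vertex 0.000 0.000 0.000
      vertex 16.000 0.000 16.000
      vertex 0.000 0.000 16.000
    endloop
  endfacet
  facet normal 0.0000 1.0000 0.0000
    outer loop
      vertex 16.000 16.000 16.000
      vertex 16.000 16.000 0.000
      vertex 0.000 16.000 0.000
    endloop
  endfacet
  facet normal 0.0000 1.0000 0.0000
    outer loop
      vertex 0.000 16.000 16.000
      vertex 16.000 16.000 16.000
      vertex 0.000 16.000 0.000
    endloop
  endfacet
  facet normal -1.0000 0.0000 0.0000
    outer loop
      vertex 0.000 16.000 16.000
      vertex 0.000 16.000 0.000
      vertex 0.000 0.000 0.000
    endloop
  endfacet
  facet normal -1.0000 0.0000 0.0000
    outer loop
      vertex 0.000 0.000 16.000
      vertex 0.000 16.000 16.000
      vertex 0.000 0.000 0.000
    endloop
  endfacet
  facet normal 1.0000 0.0000 0.0000
    outer loop
      vertex 16.000 0.000 0.000
      vertex 16.000 16.000 0.000
      vertex 16.000 16.000 16.000
    endloop
  endfacet
  facet normal 1.0000 0.0000 0.0000
    outer loop
      vertex 16.000 0.000 0.000
      vertex 16.000 16.000 16.000
      vertex 16.000 0.000 16.000
    endloop
  endfacet
endsolid part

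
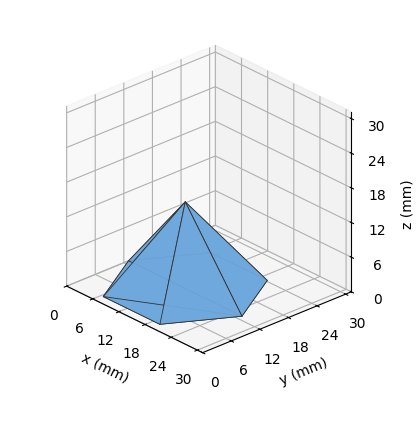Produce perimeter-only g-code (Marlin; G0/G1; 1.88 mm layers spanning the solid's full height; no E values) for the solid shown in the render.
Reading the render: the shape is a regular 6-sided pyramid, base circumscribed radius ≈ 13 mm, apex at z ≈ 15 mm (dimensions read to the nearest mm from the axis ticks). For the g-code, the solid's height is divided into equal slices at the stated Δz and each level perimeter traced with G1 moves after a G0 lift.

; perimeter-only toolpath
G21 ; units = mm
G90 ; absolute positioning
G28 ; home
; layer 1
G0 Z1.88
G0 X24.38 Y13.00
G1 X18.69 Y22.85
G1 X7.31 Y22.85
G1 X1.62 Y13.00
G1 X7.31 Y3.15
G1 X18.69 Y3.15
G1 X24.38 Y13.00
; layer 2
G0 Z3.75
G0 X22.75 Y13.00
G1 X17.88 Y21.45
G1 X8.12 Y21.45
G1 X3.25 Y13.00
G1 X8.12 Y4.55
G1 X17.88 Y4.55
G1 X22.75 Y13.00
; layer 3
G0 Z5.62
G0 X21.12 Y13.00
G1 X17.06 Y20.04
G1 X8.94 Y20.04
G1 X4.88 Y13.00
G1 X8.94 Y5.96
G1 X17.06 Y5.96
G1 X21.12 Y13.00
; layer 4
G0 Z7.50
G0 X19.50 Y13.00
G1 X16.25 Y18.63
G1 X9.75 Y18.63
G1 X6.50 Y13.00
G1 X9.75 Y7.37
G1 X16.25 Y7.37
G1 X19.50 Y13.00
; layer 5
G0 Z9.38
G0 X17.88 Y13.00
G1 X15.44 Y17.22
G1 X10.56 Y17.22
G1 X8.12 Y13.00
G1 X10.56 Y8.78
G1 X15.44 Y8.78
G1 X17.88 Y13.00
; layer 6
G0 Z11.25
G0 X16.25 Y13.00
G1 X14.62 Y15.82
G1 X11.38 Y15.82
G1 X9.75 Y13.00
G1 X11.38 Y10.19
G1 X14.62 Y10.19
G1 X16.25 Y13.00
; layer 7
G0 Z13.12
G0 X14.62 Y13.00
G1 X13.81 Y14.41
G1 X12.19 Y14.41
G1 X11.38 Y13.00
G1 X12.19 Y11.59
G1 X13.81 Y11.59
G1 X14.62 Y13.00
M2 ; end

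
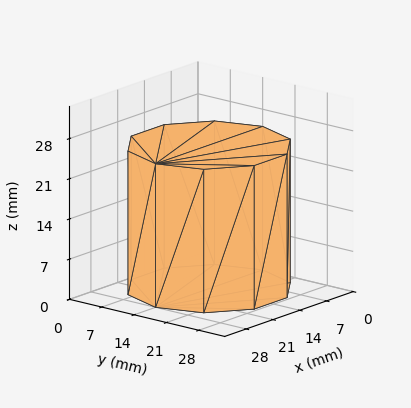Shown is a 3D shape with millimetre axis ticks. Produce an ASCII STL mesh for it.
Reading the render: the shape is a regular 10-sided prism (a cylinder approximated with 10 flat sides), circumscribed radius ≈ 14 mm, height ≈ 25 mm (dimensions read to the nearest mm from the axis ticks). For the STL, each face is triangulated and given an outward normal.

solid part
  facet normal 0.0000 0.0000 -1.0000
    outer loop
      vertex 18.3 27.3 0.0
      vertex 25.3 22.2 0.0
      vertex 28.0 14.0 0.0
    endloop
  endfacet
  facet normal 0.0000 0.0000 -1.0000
    outer loop
      vertex 9.7 27.3 0.0
      vertex 18.3 27.3 0.0
      vertex 28.0 14.0 0.0
    endloop
  endfacet
  facet normal 0.0000 0.0000 -1.0000
    outer loop
      vertex 2.7 22.2 0.0
      vertex 9.7 27.3 0.0
      vertex 28.0 14.0 0.0
    endloop
  endfacet
  facet normal 0.0000 0.0000 -1.0000
    outer loop
      vertex 0.0 14.0 0.0
      vertex 2.7 22.2 0.0
      vertex 28.0 14.0 0.0
    endloop
  endfacet
  facet normal 0.0000 0.0000 -1.0000
    outer loop
      vertex 2.7 5.8 0.0
      vertex 0.0 14.0 0.0
      vertex 28.0 14.0 0.0
    endloop
  endfacet
  facet normal 0.0000 0.0000 -1.0000
    outer loop
      vertex 9.7 0.7 0.0
      vertex 2.7 5.8 0.0
      vertex 28.0 14.0 0.0
    endloop
  endfacet
  facet normal 0.0000 0.0000 -1.0000
    outer loop
      vertex 18.3 0.7 0.0
      vertex 9.7 0.7 0.0
      vertex 28.0 14.0 0.0
    endloop
  endfacet
  facet normal 0.0000 0.0000 -1.0000
    outer loop
      vertex 25.3 5.8 0.0
      vertex 18.3 0.7 0.0
      vertex 28.0 14.0 0.0
    endloop
  endfacet
  facet normal 0.0000 0.0000 1.0000
    outer loop
      vertex 28.0 14.0 25.0
      vertex 25.3 22.2 25.0
      vertex 18.3 27.3 25.0
    endloop
  endfacet
  facet normal 0.0000 0.0000 1.0000
    outer loop
      vertex 28.0 14.0 25.0
      vertex 18.3 27.3 25.0
      vertex 9.7 27.3 25.0
    endloop
  endfacet
  facet normal 0.0000 0.0000 1.0000
    outer loop
      vertex 28.0 14.0 25.0
      vertex 9.7 27.3 25.0
      vertex 2.7 22.2 25.0
    endloop
  endfacet
  facet normal 0.0000 0.0000 1.0000
    outer loop
      vertex 28.0 14.0 25.0
      vertex 2.7 22.2 25.0
      vertex 0.0 14.0 25.0
    endloop
  endfacet
  facet normal 0.0000 0.0000 1.0000
    outer loop
      vertex 28.0 14.0 25.0
      vertex 0.0 14.0 25.0
      vertex 2.7 5.8 25.0
    endloop
  endfacet
  facet normal 0.0000 0.0000 1.0000
    outer loop
      vertex 28.0 14.0 25.0
      vertex 2.7 5.8 25.0
      vertex 9.7 0.7 25.0
    endloop
  endfacet
  facet normal 0.0000 0.0000 1.0000
    outer loop
      vertex 28.0 14.0 25.0
      vertex 9.7 0.7 25.0
      vertex 18.3 0.7 25.0
    endloop
  endfacet
  facet normal 0.0000 0.0000 1.0000
    outer loop
      vertex 28.0 14.0 25.0
      vertex 18.3 0.7 25.0
      vertex 25.3 5.8 25.0
    endloop
  endfacet
  facet normal 0.9498 0.3128 0.0000
    outer loop
      vertex 28.0 14.0 0.0
      vertex 25.3 22.2 0.0
      vertex 25.3 22.2 25.0
    endloop
  endfacet
  facet normal 0.9498 0.3128 0.0000
    outer loop
      vertex 28.0 14.0 0.0
      vertex 25.3 22.2 25.0
      vertex 28.0 14.0 25.0
    endloop
  endfacet
  facet normal 0.5889 0.8082 0.0000
    outer loop
      vertex 25.3 22.2 0.0
      vertex 18.3 27.3 0.0
      vertex 18.3 27.3 25.0
    endloop
  endfacet
  facet normal 0.5889 0.8082 0.0000
    outer loop
      vertex 25.3 22.2 0.0
      vertex 18.3 27.3 25.0
      vertex 25.3 22.2 25.0
    endloop
  endfacet
  facet normal 0.0000 1.0000 0.0000
    outer loop
      vertex 18.3 27.3 0.0
      vertex 9.7 27.3 0.0
      vertex 9.7 27.3 25.0
    endloop
  endfacet
  facet normal 0.0000 1.0000 0.0000
    outer loop
      vertex 18.3 27.3 0.0
      vertex 9.7 27.3 25.0
      vertex 18.3 27.3 25.0
    endloop
  endfacet
  facet normal -0.5889 0.8082 0.0000
    outer loop
      vertex 9.7 27.3 0.0
      vertex 2.7 22.2 0.0
      vertex 2.7 22.2 25.0
    endloop
  endfacet
  facet normal -0.5889 0.8082 0.0000
    outer loop
      vertex 9.7 27.3 0.0
      vertex 2.7 22.2 25.0
      vertex 9.7 27.3 25.0
    endloop
  endfacet
  facet normal -0.9498 0.3128 0.0000
    outer loop
      vertex 2.7 22.2 0.0
      vertex 0.0 14.0 0.0
      vertex 0.0 14.0 25.0
    endloop
  endfacet
  facet normal -0.9498 0.3128 0.0000
    outer loop
      vertex 2.7 22.2 0.0
      vertex 0.0 14.0 25.0
      vertex 2.7 22.2 25.0
    endloop
  endfacet
  facet normal -0.9498 -0.3128 0.0000
    outer loop
      vertex 0.0 14.0 0.0
      vertex 2.7 5.8 0.0
      vertex 2.7 5.8 25.0
    endloop
  endfacet
  facet normal -0.9498 -0.3128 0.0000
    outer loop
      vertex 0.0 14.0 0.0
      vertex 2.7 5.8 25.0
      vertex 0.0 14.0 25.0
    endloop
  endfacet
  facet normal -0.5889 -0.8082 0.0000
    outer loop
      vertex 2.7 5.8 0.0
      vertex 9.7 0.7 0.0
      vertex 9.7 0.7 25.0
    endloop
  endfacet
  facet normal -0.5889 -0.8082 0.0000
    outer loop
      vertex 2.7 5.8 0.0
      vertex 9.7 0.7 25.0
      vertex 2.7 5.8 25.0
    endloop
  endfacet
  facet normal 0.0000 -1.0000 0.0000
    outer loop
      vertex 9.7 0.7 0.0
      vertex 18.3 0.7 0.0
      vertex 18.3 0.7 25.0
    endloop
  endfacet
  facet normal 0.0000 -1.0000 0.0000
    outer loop
      vertex 9.7 0.7 0.0
      vertex 18.3 0.7 25.0
      vertex 9.7 0.7 25.0
    endloop
  endfacet
  facet normal 0.5889 -0.8082 0.0000
    outer loop
      vertex 18.3 0.7 0.0
      vertex 25.3 5.8 0.0
      vertex 25.3 5.8 25.0
    endloop
  endfacet
  facet normal 0.5889 -0.8082 0.0000
    outer loop
      vertex 18.3 0.7 0.0
      vertex 25.3 5.8 25.0
      vertex 18.3 0.7 25.0
    endloop
  endfacet
  facet normal 0.9498 -0.3128 0.0000
    outer loop
      vertex 25.3 5.8 0.0
      vertex 28.0 14.0 0.0
      vertex 28.0 14.0 25.0
    endloop
  endfacet
  facet normal 0.9498 -0.3128 0.0000
    outer loop
      vertex 25.3 5.8 0.0
      vertex 28.0 14.0 25.0
      vertex 25.3 5.8 25.0
    endloop
  endfacet
endsolid part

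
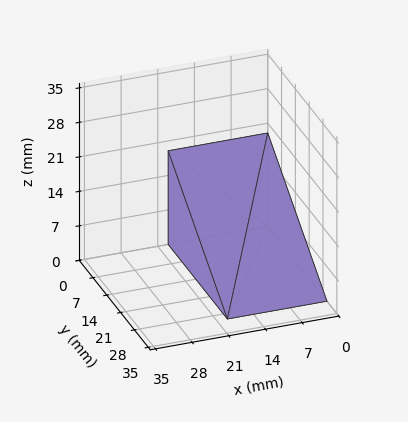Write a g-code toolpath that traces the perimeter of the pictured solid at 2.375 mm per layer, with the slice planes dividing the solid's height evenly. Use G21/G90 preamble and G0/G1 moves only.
Reading the render: the shape is a wedge (ramp): 19 × 30 mm base, rising to 19 mm along the y=0 edge and sloping linearly to z=0 at y=30 (dimensions read to the nearest mm from the axis ticks). For the g-code, the solid's height is divided into equal slices at the stated Δz and each level perimeter traced with G1 moves after a G0 lift.

; perimeter-only toolpath
G21 ; units = mm
G90 ; absolute positioning
G28 ; home
; layer 1
G0 Z2.375
G0 X0.000 Y0.000
G1 X19.000 Y0.000
G1 X19.000 Y26.250
G1 X0.000 Y26.250
G1 X0.000 Y0.000
; layer 2
G0 Z4.750
G0 X0.000 Y0.000
G1 X19.000 Y0.000
G1 X19.000 Y22.500
G1 X0.000 Y22.500
G1 X0.000 Y0.000
; layer 3
G0 Z7.125
G0 X0.000 Y0.000
G1 X19.000 Y0.000
G1 X19.000 Y18.750
G1 X0.000 Y18.750
G1 X0.000 Y0.000
; layer 4
G0 Z9.500
G0 X0.000 Y0.000
G1 X19.000 Y0.000
G1 X19.000 Y15.000
G1 X0.000 Y15.000
G1 X0.000 Y0.000
; layer 5
G0 Z11.875
G0 X0.000 Y0.000
G1 X19.000 Y0.000
G1 X19.000 Y11.250
G1 X0.000 Y11.250
G1 X0.000 Y0.000
; layer 6
G0 Z14.250
G0 X0.000 Y0.000
G1 X19.000 Y0.000
G1 X19.000 Y7.500
G1 X0.000 Y7.500
G1 X0.000 Y0.000
; layer 7
G0 Z16.625
G0 X0.000 Y0.000
G1 X19.000 Y0.000
G1 X19.000 Y3.750
G1 X0.000 Y3.750
G1 X0.000 Y0.000
M2 ; end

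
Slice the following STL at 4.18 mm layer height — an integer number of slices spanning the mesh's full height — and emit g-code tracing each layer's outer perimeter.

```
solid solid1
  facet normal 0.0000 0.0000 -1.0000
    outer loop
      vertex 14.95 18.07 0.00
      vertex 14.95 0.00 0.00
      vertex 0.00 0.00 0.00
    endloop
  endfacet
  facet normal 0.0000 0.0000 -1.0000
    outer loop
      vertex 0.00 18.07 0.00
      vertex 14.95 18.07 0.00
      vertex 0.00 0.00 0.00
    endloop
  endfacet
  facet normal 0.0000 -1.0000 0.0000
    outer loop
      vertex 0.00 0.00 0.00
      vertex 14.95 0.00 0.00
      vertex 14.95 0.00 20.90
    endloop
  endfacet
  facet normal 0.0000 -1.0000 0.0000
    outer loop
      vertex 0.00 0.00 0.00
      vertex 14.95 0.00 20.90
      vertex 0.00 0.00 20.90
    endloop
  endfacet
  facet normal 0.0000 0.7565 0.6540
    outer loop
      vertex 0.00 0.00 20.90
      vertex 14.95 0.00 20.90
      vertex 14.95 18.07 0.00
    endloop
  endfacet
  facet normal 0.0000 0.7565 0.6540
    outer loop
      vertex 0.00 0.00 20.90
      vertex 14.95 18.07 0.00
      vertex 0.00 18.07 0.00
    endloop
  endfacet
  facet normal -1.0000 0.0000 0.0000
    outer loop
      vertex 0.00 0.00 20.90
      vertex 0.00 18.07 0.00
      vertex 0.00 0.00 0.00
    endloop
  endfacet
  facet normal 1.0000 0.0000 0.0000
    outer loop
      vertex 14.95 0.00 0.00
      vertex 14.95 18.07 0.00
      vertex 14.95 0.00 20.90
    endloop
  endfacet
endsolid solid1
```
; perimeter-only toolpath
G21 ; units = mm
G90 ; absolute positioning
G28 ; home
; layer 1
G0 Z4.18
G0 X0.00 Y0.00
G1 X14.95 Y0.00
G1 X14.95 Y14.46
G1 X0.00 Y14.46
G1 X0.00 Y0.00
; layer 2
G0 Z8.36
G0 X0.00 Y0.00
G1 X14.95 Y0.00
G1 X14.95 Y10.84
G1 X0.00 Y10.84
G1 X0.00 Y0.00
; layer 3
G0 Z12.54
G0 X0.00 Y0.00
G1 X14.95 Y0.00
G1 X14.95 Y7.23
G1 X0.00 Y7.23
G1 X0.00 Y0.00
; layer 4
G0 Z16.72
G0 X0.00 Y0.00
G1 X14.95 Y0.00
G1 X14.95 Y3.61
G1 X0.00 Y3.61
G1 X0.00 Y0.00
M2 ; end

The solid is a wedge (ramp): 14.9 × 18.1 mm base, rising to 20.9 mm along the y=0 edge and sloping linearly to z=0 at y=18.1. Slicing at Δz = 4.18 mm — 5 equal slices spanning the solid's height, so layer i sits at z = i·h/5 — gives 4 non-empty perimeters. Each is a 4-segment closed polygon; G0 lifts to the layer z and rapids to the start vertex, then G1 traces the edges. The cross-section shrinks linearly with z (the slice at the apex is degenerate and omitted).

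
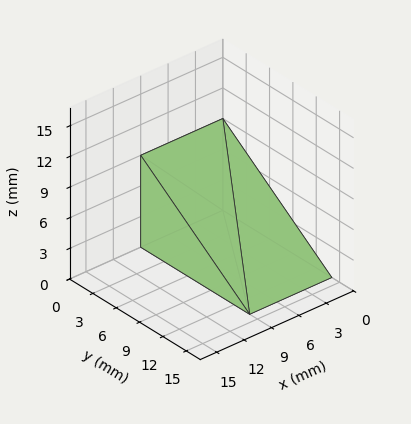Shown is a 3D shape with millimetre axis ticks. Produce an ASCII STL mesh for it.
Reading the render: the shape is a wedge (ramp): 9 × 14 mm base, rising to 9 mm along the y=0 edge and sloping linearly to z=0 at y=14 (dimensions read to the nearest mm from the axis ticks). For the STL, each face is triangulated and given an outward normal.

solid part
  facet normal 0.0000 0.0000 -1.0000
    outer loop
      vertex 9.00 14.00 0.00
      vertex 9.00 0.00 0.00
      vertex 0.00 0.00 0.00
    endloop
  endfacet
  facet normal 0.0000 0.0000 -1.0000
    outer loop
      vertex 0.00 14.00 0.00
      vertex 9.00 14.00 0.00
      vertex 0.00 0.00 0.00
    endloop
  endfacet
  facet normal 0.0000 -1.0000 0.0000
    outer loop
      vertex 0.00 0.00 0.00
      vertex 9.00 0.00 0.00
      vertex 9.00 0.00 9.00
    endloop
  endfacet
  facet normal 0.0000 -1.0000 0.0000
    outer loop
      vertex 0.00 0.00 0.00
      vertex 9.00 0.00 9.00
      vertex 0.00 0.00 9.00
    endloop
  endfacet
  facet normal 0.0000 0.5408 0.8412
    outer loop
      vertex 0.00 0.00 9.00
      vertex 9.00 0.00 9.00
      vertex 9.00 14.00 0.00
    endloop
  endfacet
  facet normal 0.0000 0.5408 0.8412
    outer loop
      vertex 0.00 0.00 9.00
      vertex 9.00 14.00 0.00
      vertex 0.00 14.00 0.00
    endloop
  endfacet
  facet normal -1.0000 0.0000 0.0000
    outer loop
      vertex 0.00 0.00 9.00
      vertex 0.00 14.00 0.00
      vertex 0.00 0.00 0.00
    endloop
  endfacet
  facet normal 1.0000 0.0000 0.0000
    outer loop
      vertex 9.00 0.00 0.00
      vertex 9.00 14.00 0.00
      vertex 9.00 0.00 9.00
    endloop
  endfacet
endsolid part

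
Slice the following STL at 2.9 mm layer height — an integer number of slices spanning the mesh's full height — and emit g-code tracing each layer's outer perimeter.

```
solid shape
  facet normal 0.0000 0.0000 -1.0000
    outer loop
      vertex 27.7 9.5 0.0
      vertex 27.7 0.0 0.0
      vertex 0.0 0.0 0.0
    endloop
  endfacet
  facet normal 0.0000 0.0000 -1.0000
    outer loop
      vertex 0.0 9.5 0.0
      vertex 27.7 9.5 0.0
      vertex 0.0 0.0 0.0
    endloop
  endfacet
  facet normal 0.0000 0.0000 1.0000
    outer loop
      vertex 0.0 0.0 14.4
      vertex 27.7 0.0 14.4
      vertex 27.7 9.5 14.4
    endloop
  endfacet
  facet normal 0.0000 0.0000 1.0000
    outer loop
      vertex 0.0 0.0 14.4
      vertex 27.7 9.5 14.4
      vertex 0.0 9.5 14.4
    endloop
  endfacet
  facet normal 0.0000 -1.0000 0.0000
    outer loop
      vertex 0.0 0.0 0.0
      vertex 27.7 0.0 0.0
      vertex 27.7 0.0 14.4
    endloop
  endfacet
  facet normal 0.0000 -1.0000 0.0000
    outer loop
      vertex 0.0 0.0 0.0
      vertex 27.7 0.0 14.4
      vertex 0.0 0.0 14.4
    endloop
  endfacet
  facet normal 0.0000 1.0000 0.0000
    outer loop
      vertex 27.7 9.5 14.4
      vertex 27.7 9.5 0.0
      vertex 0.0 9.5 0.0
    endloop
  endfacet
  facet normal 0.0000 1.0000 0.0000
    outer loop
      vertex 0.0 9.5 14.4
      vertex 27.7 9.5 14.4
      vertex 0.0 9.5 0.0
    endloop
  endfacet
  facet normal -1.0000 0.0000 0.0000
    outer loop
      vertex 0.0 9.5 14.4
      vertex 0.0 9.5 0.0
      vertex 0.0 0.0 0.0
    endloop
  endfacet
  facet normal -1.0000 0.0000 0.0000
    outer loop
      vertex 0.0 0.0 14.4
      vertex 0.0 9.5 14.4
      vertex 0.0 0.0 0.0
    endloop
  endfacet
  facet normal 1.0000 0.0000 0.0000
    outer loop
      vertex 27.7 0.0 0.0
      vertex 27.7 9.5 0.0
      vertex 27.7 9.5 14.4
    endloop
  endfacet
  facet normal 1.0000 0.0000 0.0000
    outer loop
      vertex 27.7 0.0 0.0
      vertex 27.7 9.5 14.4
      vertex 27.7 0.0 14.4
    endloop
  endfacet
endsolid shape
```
; perimeter-only toolpath
G21 ; units = mm
G90 ; absolute positioning
G28 ; home
; layer 1
G0 Z2.9
G0 X0.0 Y0.0
G1 X27.7 Y0.0
G1 X27.7 Y9.5
G1 X0.0 Y9.5
G1 X0.0 Y0.0
; layer 2
G0 Z5.8
G0 X0.0 Y0.0
G1 X27.7 Y0.0
G1 X27.7 Y9.5
G1 X0.0 Y9.5
G1 X0.0 Y0.0
; layer 3
G0 Z8.6
G0 X0.0 Y0.0
G1 X27.7 Y0.0
G1 X27.7 Y9.5
G1 X0.0 Y9.5
G1 X0.0 Y0.0
; layer 4
G0 Z11.5
G0 X0.0 Y0.0
G1 X27.7 Y0.0
G1 X27.7 Y9.5
G1 X0.0 Y9.5
G1 X0.0 Y0.0
; layer 5
G0 Z14.4
G0 X0.0 Y0.0
G1 X27.7 Y0.0
G1 X27.7 Y9.5
G1 X0.0 Y9.5
G1 X0.0 Y0.0
M2 ; end

The solid is a rectangular box, roughly 27.7 × 9.5 mm footprint and 14.4 mm tall. Slicing at Δz = 2.9 mm — 5 equal slices spanning the solid's height, so layer i sits at z = i·h/5 — gives 5 non-empty perimeters. Each is a 4-segment closed polygon; G0 lifts to the layer z and rapids to the start vertex, then G1 traces the edges.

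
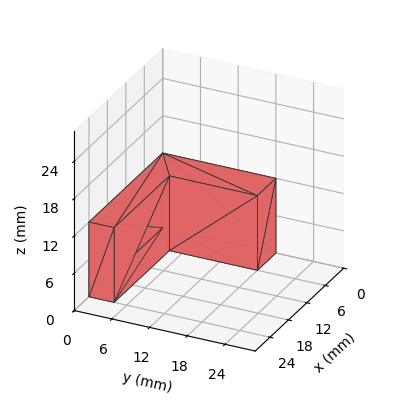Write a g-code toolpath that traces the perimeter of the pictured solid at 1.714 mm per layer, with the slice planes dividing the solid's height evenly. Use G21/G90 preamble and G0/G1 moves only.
Reading the render: the shape is an L-shaped prism: outer 24 × 18 mm, arm thicknesses ≈ 4 mm (horizontal) and 6 mm (vertical), extruded 12 mm in z (dimensions read to the nearest mm from the axis ticks). For the g-code, the solid's height is divided into equal slices at the stated Δz and each level perimeter traced with G1 moves after a G0 lift.

; perimeter-only toolpath
G21 ; units = mm
G90 ; absolute positioning
G28 ; home
; layer 1
G0 Z1.714
G0 X0.000 Y0.000
G1 X24.000 Y0.000
G1 X24.000 Y4.000
G1 X6.000 Y4.000
G1 X6.000 Y18.000
G1 X0.000 Y18.000
G1 X0.000 Y0.000
; layer 2
G0 Z3.429
G0 X0.000 Y0.000
G1 X24.000 Y0.000
G1 X24.000 Y4.000
G1 X6.000 Y4.000
G1 X6.000 Y18.000
G1 X0.000 Y18.000
G1 X0.000 Y0.000
; layer 3
G0 Z5.143
G0 X0.000 Y0.000
G1 X24.000 Y0.000
G1 X24.000 Y4.000
G1 X6.000 Y4.000
G1 X6.000 Y18.000
G1 X0.000 Y18.000
G1 X0.000 Y0.000
; layer 4
G0 Z6.857
G0 X0.000 Y0.000
G1 X24.000 Y0.000
G1 X24.000 Y4.000
G1 X6.000 Y4.000
G1 X6.000 Y18.000
G1 X0.000 Y18.000
G1 X0.000 Y0.000
; layer 5
G0 Z8.571
G0 X0.000 Y0.000
G1 X24.000 Y0.000
G1 X24.000 Y4.000
G1 X6.000 Y4.000
G1 X6.000 Y18.000
G1 X0.000 Y18.000
G1 X0.000 Y0.000
; layer 6
G0 Z10.286
G0 X0.000 Y0.000
G1 X24.000 Y0.000
G1 X24.000 Y4.000
G1 X6.000 Y4.000
G1 X6.000 Y18.000
G1 X0.000 Y18.000
G1 X0.000 Y0.000
; layer 7
G0 Z12.000
G0 X0.000 Y0.000
G1 X24.000 Y0.000
G1 X24.000 Y4.000
G1 X6.000 Y4.000
G1 X6.000 Y18.000
G1 X0.000 Y18.000
G1 X0.000 Y0.000
M2 ; end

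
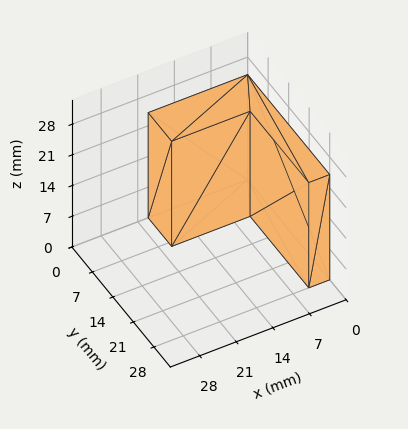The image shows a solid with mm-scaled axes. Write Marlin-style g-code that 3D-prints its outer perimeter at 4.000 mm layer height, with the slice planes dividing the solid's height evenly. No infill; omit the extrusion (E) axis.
Reading the render: the shape is an L-shaped prism: outer 19 × 28 mm, arm thicknesses ≈ 8 mm (horizontal) and 4 mm (vertical), extruded 24 mm in z (dimensions read to the nearest mm from the axis ticks). For the g-code, the solid's height is divided into equal slices at the stated Δz and each level perimeter traced with G1 moves after a G0 lift.

; perimeter-only toolpath
G21 ; units = mm
G90 ; absolute positioning
G28 ; home
; layer 1
G0 Z4.000
G0 X0.000 Y0.000
G1 X19.000 Y0.000
G1 X19.000 Y8.000
G1 X4.000 Y8.000
G1 X4.000 Y28.000
G1 X0.000 Y28.000
G1 X0.000 Y0.000
; layer 2
G0 Z8.000
G0 X0.000 Y0.000
G1 X19.000 Y0.000
G1 X19.000 Y8.000
G1 X4.000 Y8.000
G1 X4.000 Y28.000
G1 X0.000 Y28.000
G1 X0.000 Y0.000
; layer 3
G0 Z12.000
G0 X0.000 Y0.000
G1 X19.000 Y0.000
G1 X19.000 Y8.000
G1 X4.000 Y8.000
G1 X4.000 Y28.000
G1 X0.000 Y28.000
G1 X0.000 Y0.000
; layer 4
G0 Z16.000
G0 X0.000 Y0.000
G1 X19.000 Y0.000
G1 X19.000 Y8.000
G1 X4.000 Y8.000
G1 X4.000 Y28.000
G1 X0.000 Y28.000
G1 X0.000 Y0.000
; layer 5
G0 Z20.000
G0 X0.000 Y0.000
G1 X19.000 Y0.000
G1 X19.000 Y8.000
G1 X4.000 Y8.000
G1 X4.000 Y28.000
G1 X0.000 Y28.000
G1 X0.000 Y0.000
; layer 6
G0 Z24.000
G0 X0.000 Y0.000
G1 X19.000 Y0.000
G1 X19.000 Y8.000
G1 X4.000 Y8.000
G1 X4.000 Y28.000
G1 X0.000 Y28.000
G1 X0.000 Y0.000
M2 ; end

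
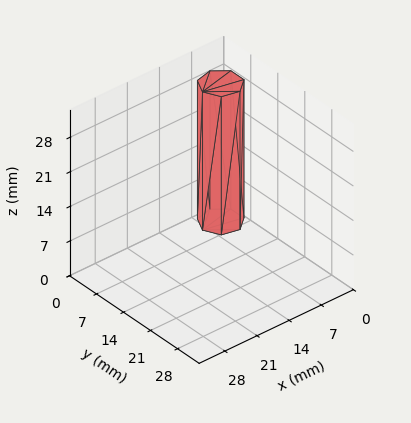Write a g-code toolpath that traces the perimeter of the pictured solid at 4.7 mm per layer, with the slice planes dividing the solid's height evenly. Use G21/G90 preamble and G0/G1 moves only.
Reading the render: the shape is a regular 7-sided prism (a cylinder approximated with 7 flat sides), circumscribed radius ≈ 4 mm, height ≈ 28 mm (dimensions read to the nearest mm from the axis ticks). For the g-code, the solid's height is divided into equal slices at the stated Δz and each level perimeter traced with G1 moves after a G0 lift.

; perimeter-only toolpath
G21 ; units = mm
G90 ; absolute positioning
G28 ; home
; layer 1
G0 Z4.7
G0 X8.0 Y4.0
G1 X6.5 Y7.1
G1 X3.1 Y7.9
G1 X0.4 Y5.7
G1 X0.4 Y2.3
G1 X3.1 Y0.1
G1 X6.5 Y0.9
G1 X8.0 Y4.0
; layer 2
G0 Z9.3
G0 X8.0 Y4.0
G1 X6.5 Y7.1
G1 X3.1 Y7.9
G1 X0.4 Y5.7
G1 X0.4 Y2.3
G1 X3.1 Y0.1
G1 X6.5 Y0.9
G1 X8.0 Y4.0
; layer 3
G0 Z14.0
G0 X8.0 Y4.0
G1 X6.5 Y7.1
G1 X3.1 Y7.9
G1 X0.4 Y5.7
G1 X0.4 Y2.3
G1 X3.1 Y0.1
G1 X6.5 Y0.9
G1 X8.0 Y4.0
; layer 4
G0 Z18.7
G0 X8.0 Y4.0
G1 X6.5 Y7.1
G1 X3.1 Y7.9
G1 X0.4 Y5.7
G1 X0.4 Y2.3
G1 X3.1 Y0.1
G1 X6.5 Y0.9
G1 X8.0 Y4.0
; layer 5
G0 Z23.3
G0 X8.0 Y4.0
G1 X6.5 Y7.1
G1 X3.1 Y7.9
G1 X0.4 Y5.7
G1 X0.4 Y2.3
G1 X3.1 Y0.1
G1 X6.5 Y0.9
G1 X8.0 Y4.0
; layer 6
G0 Z28.0
G0 X8.0 Y4.0
G1 X6.5 Y7.1
G1 X3.1 Y7.9
G1 X0.4 Y5.7
G1 X0.4 Y2.3
G1 X3.1 Y0.1
G1 X6.5 Y0.9
G1 X8.0 Y4.0
M2 ; end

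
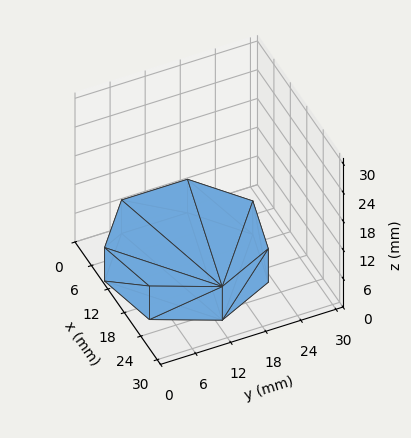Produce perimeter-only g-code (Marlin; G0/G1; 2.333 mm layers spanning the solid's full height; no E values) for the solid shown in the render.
Reading the render: the shape is a regular 7-sided prism (a cylinder approximated with 7 flat sides), circumscribed radius ≈ 13 mm, height ≈ 7 mm (dimensions read to the nearest mm from the axis ticks). For the g-code, the solid's height is divided into equal slices at the stated Δz and each level perimeter traced with G1 moves after a G0 lift.

; perimeter-only toolpath
G21 ; units = mm
G90 ; absolute positioning
G28 ; home
; layer 1
G0 Z2.333
G0 X26.000 Y13.000
G1 X21.105 Y23.164
G1 X10.107 Y25.674
G1 X1.287 Y18.640
G1 X1.287 Y7.360
G1 X10.107 Y0.326
G1 X21.105 Y2.836
G1 X26.000 Y13.000
; layer 2
G0 Z4.667
G0 X26.000 Y13.000
G1 X21.105 Y23.164
G1 X10.107 Y25.674
G1 X1.287 Y18.640
G1 X1.287 Y7.360
G1 X10.107 Y0.326
G1 X21.105 Y2.836
G1 X26.000 Y13.000
; layer 3
G0 Z7.000
G0 X26.000 Y13.000
G1 X21.105 Y23.164
G1 X10.107 Y25.674
G1 X1.287 Y18.640
G1 X1.287 Y7.360
G1 X10.107 Y0.326
G1 X21.105 Y2.836
G1 X26.000 Y13.000
M2 ; end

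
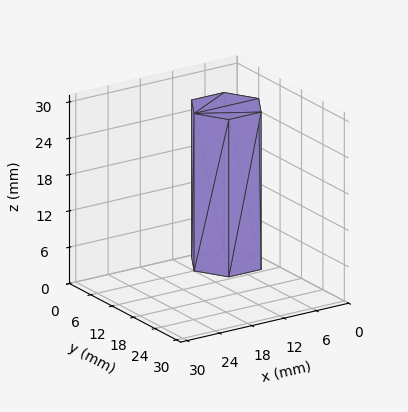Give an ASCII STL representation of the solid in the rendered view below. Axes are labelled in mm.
Reading the render: the shape is a regular 6-sided prism (a cylinder approximated with 6 flat sides), circumscribed radius ≈ 6 mm, height ≈ 26 mm (dimensions read to the nearest mm from the axis ticks). For the STL, each face is triangulated and given an outward normal.

solid part
  facet normal 0.0000 0.0000 -1.0000
    outer loop
      vertex 3.0 11.2 0.0
      vertex 9.0 11.2 0.0
      vertex 12.0 6.0 0.0
    endloop
  endfacet
  facet normal 0.0000 0.0000 -1.0000
    outer loop
      vertex 0.0 6.0 0.0
      vertex 3.0 11.2 0.0
      vertex 12.0 6.0 0.0
    endloop
  endfacet
  facet normal 0.0000 0.0000 -1.0000
    outer loop
      vertex 3.0 0.8 0.0
      vertex 0.0 6.0 0.0
      vertex 12.0 6.0 0.0
    endloop
  endfacet
  facet normal 0.0000 0.0000 -1.0000
    outer loop
      vertex 9.0 0.8 0.0
      vertex 3.0 0.8 0.0
      vertex 12.0 6.0 0.0
    endloop
  endfacet
  facet normal 0.0000 0.0000 1.0000
    outer loop
      vertex 12.0 6.0 26.0
      vertex 9.0 11.2 26.0
      vertex 3.0 11.2 26.0
    endloop
  endfacet
  facet normal 0.0000 0.0000 1.0000
    outer loop
      vertex 12.0 6.0 26.0
      vertex 3.0 11.2 26.0
      vertex 0.0 6.0 26.0
    endloop
  endfacet
  facet normal 0.0000 0.0000 1.0000
    outer loop
      vertex 12.0 6.0 26.0
      vertex 0.0 6.0 26.0
      vertex 3.0 0.8 26.0
    endloop
  endfacet
  facet normal 0.0000 0.0000 1.0000
    outer loop
      vertex 12.0 6.0 26.0
      vertex 3.0 0.8 26.0
      vertex 9.0 0.8 26.0
    endloop
  endfacet
  facet normal 0.8662 0.4997 0.0000
    outer loop
      vertex 12.0 6.0 0.0
      vertex 9.0 11.2 0.0
      vertex 9.0 11.2 26.0
    endloop
  endfacet
  facet normal 0.8662 0.4997 0.0000
    outer loop
      vertex 12.0 6.0 0.0
      vertex 9.0 11.2 26.0
      vertex 12.0 6.0 26.0
    endloop
  endfacet
  facet normal 0.0000 1.0000 0.0000
    outer loop
      vertex 9.0 11.2 0.0
      vertex 3.0 11.2 0.0
      vertex 3.0 11.2 26.0
    endloop
  endfacet
  facet normal 0.0000 1.0000 0.0000
    outer loop
      vertex 9.0 11.2 0.0
      vertex 3.0 11.2 26.0
      vertex 9.0 11.2 26.0
    endloop
  endfacet
  facet normal -0.8662 0.4997 0.0000
    outer loop
      vertex 3.0 11.2 0.0
      vertex 0.0 6.0 0.0
      vertex 0.0 6.0 26.0
    endloop
  endfacet
  facet normal -0.8662 0.4997 0.0000
    outer loop
      vertex 3.0 11.2 0.0
      vertex 0.0 6.0 26.0
      vertex 3.0 11.2 26.0
    endloop
  endfacet
  facet normal -0.8662 -0.4997 0.0000
    outer loop
      vertex 0.0 6.0 0.0
      vertex 3.0 0.8 0.0
      vertex 3.0 0.8 26.0
    endloop
  endfacet
  facet normal -0.8662 -0.4997 0.0000
    outer loop
      vertex 0.0 6.0 0.0
      vertex 3.0 0.8 26.0
      vertex 0.0 6.0 26.0
    endloop
  endfacet
  facet normal 0.0000 -1.0000 0.0000
    outer loop
      vertex 3.0 0.8 0.0
      vertex 9.0 0.8 0.0
      vertex 9.0 0.8 26.0
    endloop
  endfacet
  facet normal 0.0000 -1.0000 0.0000
    outer loop
      vertex 3.0 0.8 0.0
      vertex 9.0 0.8 26.0
      vertex 3.0 0.8 26.0
    endloop
  endfacet
  facet normal 0.8662 -0.4997 0.0000
    outer loop
      vertex 9.0 0.8 0.0
      vertex 12.0 6.0 0.0
      vertex 12.0 6.0 26.0
    endloop
  endfacet
  facet normal 0.8662 -0.4997 0.0000
    outer loop
      vertex 9.0 0.8 0.0
      vertex 12.0 6.0 26.0
      vertex 9.0 0.8 26.0
    endloop
  endfacet
endsolid part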